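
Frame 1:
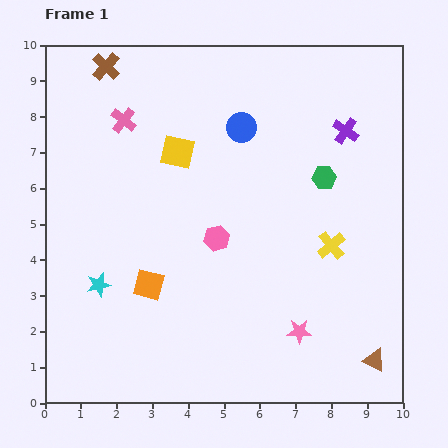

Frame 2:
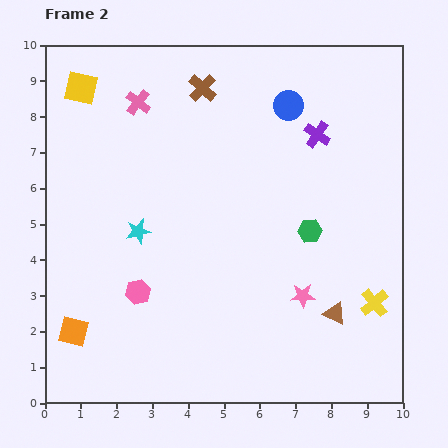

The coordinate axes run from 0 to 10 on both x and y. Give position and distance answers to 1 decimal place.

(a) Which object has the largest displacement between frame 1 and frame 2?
the yellow square

(moved 3.2; next 2.8)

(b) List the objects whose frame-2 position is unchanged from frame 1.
none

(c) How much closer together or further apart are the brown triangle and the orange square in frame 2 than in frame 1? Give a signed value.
+0.7

Distance in frame 1: 6.6. Distance in frame 2: 7.3.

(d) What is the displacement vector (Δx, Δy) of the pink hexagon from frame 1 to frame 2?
(-2.2, -1.5)

The pink hexagon was at (4.8, 4.6) in frame 1 and (2.6, 3.1) in frame 2.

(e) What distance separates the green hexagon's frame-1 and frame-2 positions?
1.6

The green hexagon moved from (7.8, 6.3) to (7.4, 4.8), a distance of √(0.4² + 1.5²) ≈ 1.6.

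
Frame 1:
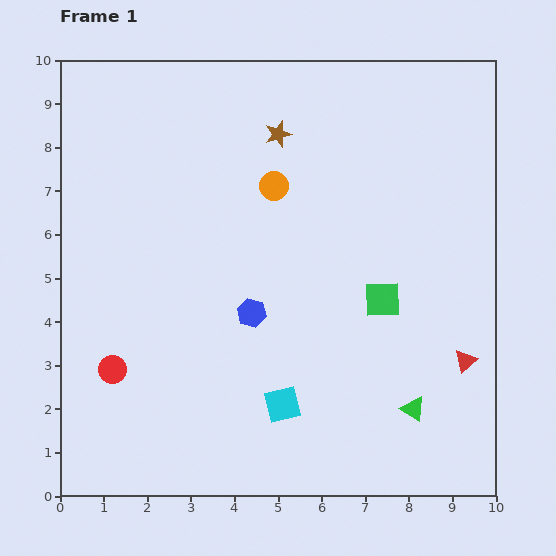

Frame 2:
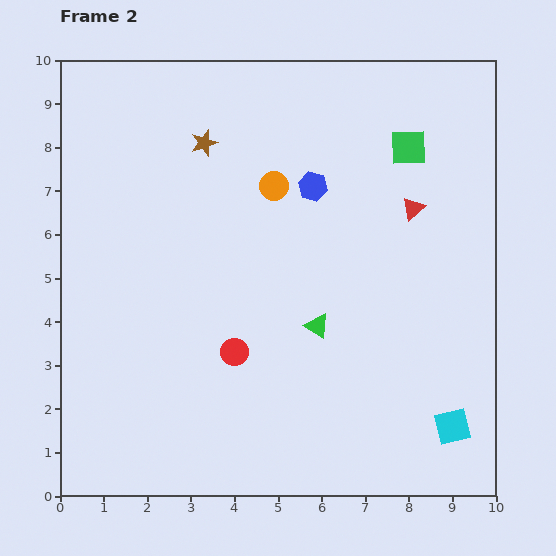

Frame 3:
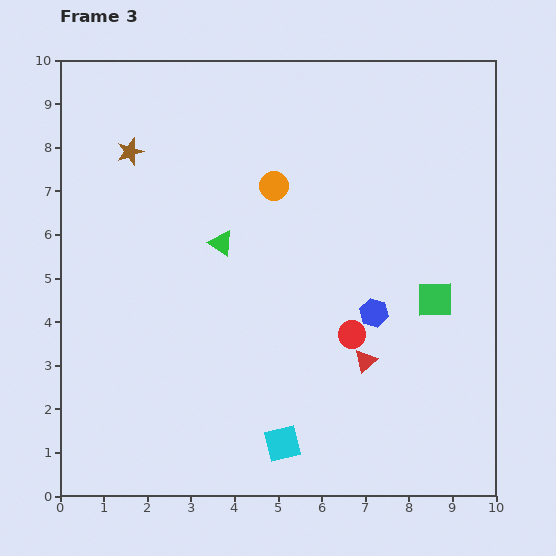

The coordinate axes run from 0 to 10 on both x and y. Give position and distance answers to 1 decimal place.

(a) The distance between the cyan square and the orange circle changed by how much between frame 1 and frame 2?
+1.9

Distance in frame 1: 5.0. Distance in frame 2: 6.9.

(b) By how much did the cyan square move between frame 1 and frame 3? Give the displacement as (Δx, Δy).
(0.0, -0.9)

The cyan square was at (5.1, 2.1) in frame 1 and (5.1, 1.2) in frame 3.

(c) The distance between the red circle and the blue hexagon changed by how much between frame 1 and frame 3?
-2.8

Distance in frame 1: 3.5. Distance in frame 3: 0.7.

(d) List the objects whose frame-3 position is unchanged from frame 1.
the orange circle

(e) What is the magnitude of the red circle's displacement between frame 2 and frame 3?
2.7

The red circle moved from (4.0, 3.3) to (6.7, 3.7), a distance of √(2.7² + 0.4²) ≈ 2.7.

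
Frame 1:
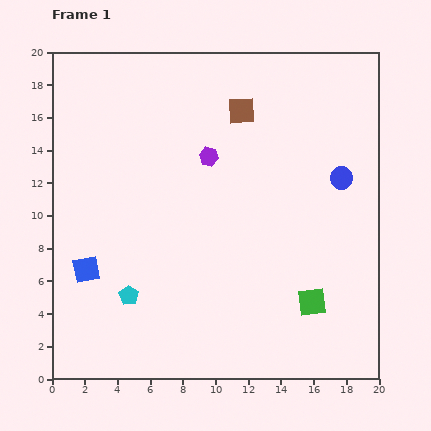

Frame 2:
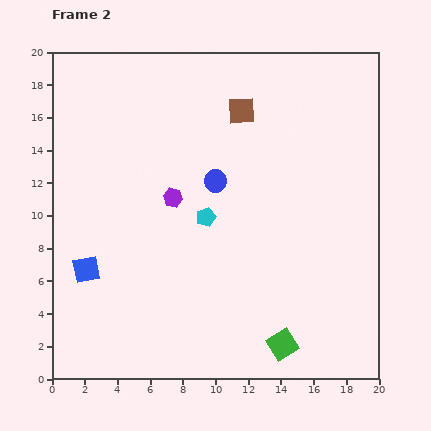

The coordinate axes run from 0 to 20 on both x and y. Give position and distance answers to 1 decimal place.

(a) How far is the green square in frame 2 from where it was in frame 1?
3.2

The green square moved from (15.9, 4.7) to (14.1, 2.1), a distance of √(1.8² + 2.6²) ≈ 3.2.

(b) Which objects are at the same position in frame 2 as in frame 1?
the blue square, the brown square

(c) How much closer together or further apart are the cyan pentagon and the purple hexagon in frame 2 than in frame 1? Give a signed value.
-7.5

Distance in frame 1: 9.8. Distance in frame 2: 2.3.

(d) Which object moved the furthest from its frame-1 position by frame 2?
the blue circle

(moved 7.7; next 6.7)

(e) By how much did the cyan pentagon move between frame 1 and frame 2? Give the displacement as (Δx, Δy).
(4.7, 4.8)

The cyan pentagon was at (4.7, 5.1) in frame 1 and (9.4, 9.9) in frame 2.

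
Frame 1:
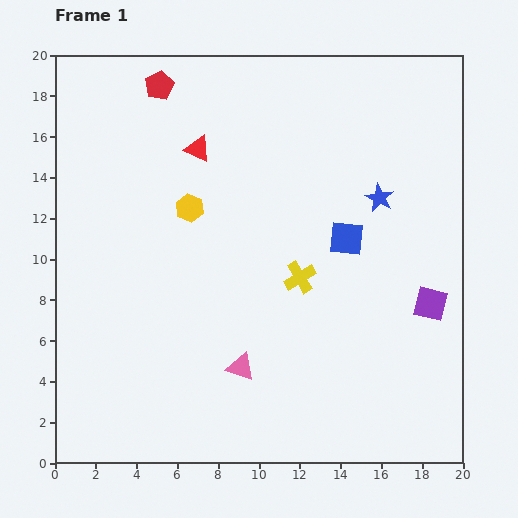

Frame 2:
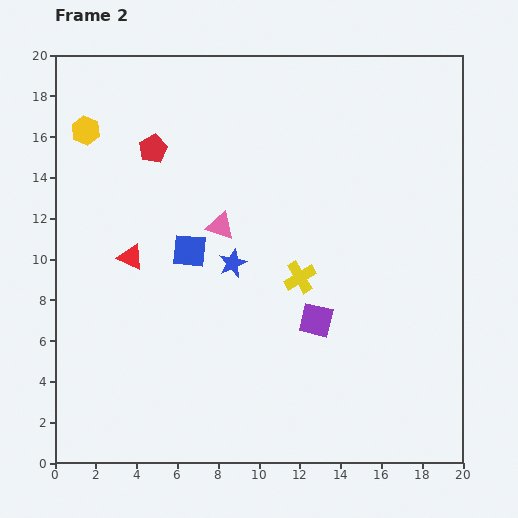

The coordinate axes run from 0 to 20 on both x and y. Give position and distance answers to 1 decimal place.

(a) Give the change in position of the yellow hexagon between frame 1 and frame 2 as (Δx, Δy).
(-5.1, 3.8)

The yellow hexagon was at (6.6, 12.5) in frame 1 and (1.5, 16.3) in frame 2.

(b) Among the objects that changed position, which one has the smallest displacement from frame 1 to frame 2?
the red pentagon

(moved 3.1)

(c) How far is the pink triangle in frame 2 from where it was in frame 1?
7.0

The pink triangle moved from (9.1, 4.7) to (8.1, 11.6), a distance of √(1.0² + 6.9²) ≈ 7.0.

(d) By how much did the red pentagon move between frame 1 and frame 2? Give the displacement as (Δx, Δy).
(-0.3, -3.1)

The red pentagon was at (5.1, 18.5) in frame 1 and (4.8, 15.4) in frame 2.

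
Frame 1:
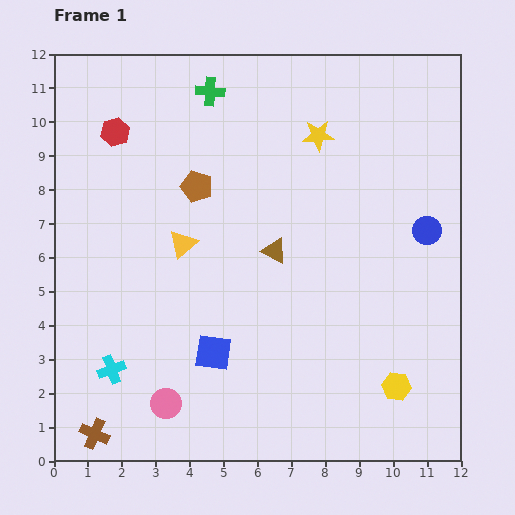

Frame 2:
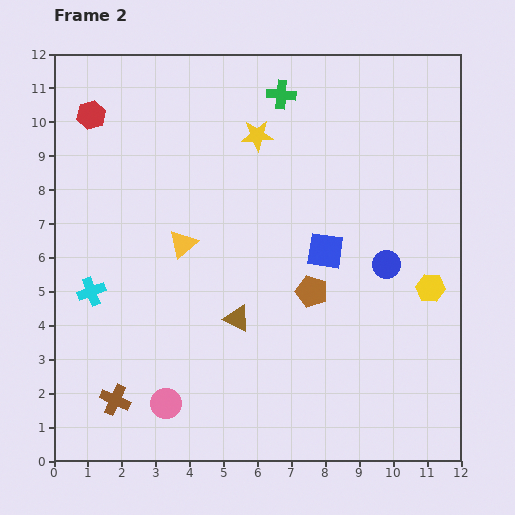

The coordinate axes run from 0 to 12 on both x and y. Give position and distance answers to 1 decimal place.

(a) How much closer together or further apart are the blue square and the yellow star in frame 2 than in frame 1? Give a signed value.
-3.2

Distance in frame 1: 7.1. Distance in frame 2: 3.9.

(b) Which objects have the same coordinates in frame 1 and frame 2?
the yellow triangle, the pink circle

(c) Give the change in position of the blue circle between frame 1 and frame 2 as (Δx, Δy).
(-1.2, -1.0)

The blue circle was at (11.0, 6.8) in frame 1 and (9.8, 5.8) in frame 2.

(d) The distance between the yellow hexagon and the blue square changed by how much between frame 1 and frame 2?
-2.2

Distance in frame 1: 5.5. Distance in frame 2: 3.3.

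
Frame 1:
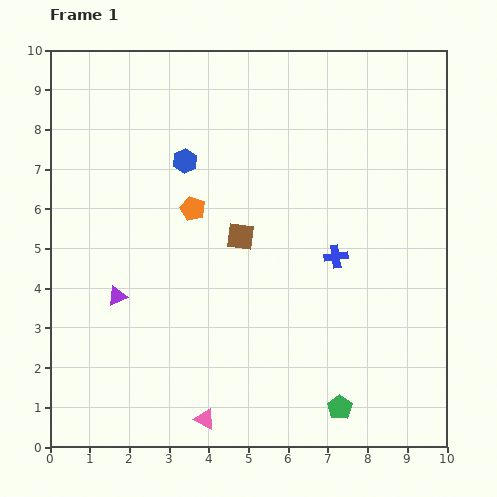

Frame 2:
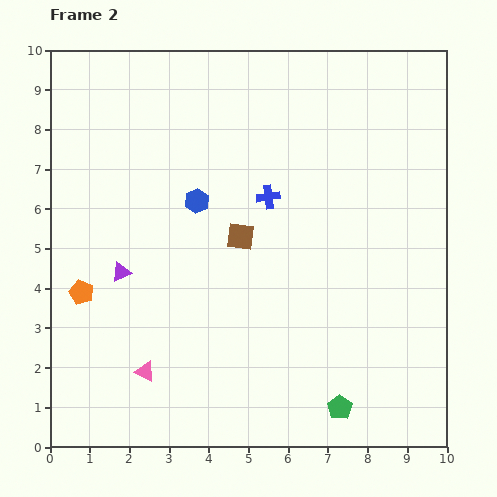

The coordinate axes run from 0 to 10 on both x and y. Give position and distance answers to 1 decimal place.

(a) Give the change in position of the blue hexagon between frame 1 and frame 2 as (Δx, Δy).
(0.3, -1.0)

The blue hexagon was at (3.4, 7.2) in frame 1 and (3.7, 6.2) in frame 2.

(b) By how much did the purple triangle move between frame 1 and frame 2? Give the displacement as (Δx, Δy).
(0.1, 0.6)

The purple triangle was at (1.7, 3.8) in frame 1 and (1.8, 4.4) in frame 2.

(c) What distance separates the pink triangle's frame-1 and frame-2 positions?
1.9

The pink triangle moved from (3.9, 0.7) to (2.4, 1.9), a distance of √(1.5² + 1.2²) ≈ 1.9.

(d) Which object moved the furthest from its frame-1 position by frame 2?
the orange pentagon

(moved 3.5; next 2.3)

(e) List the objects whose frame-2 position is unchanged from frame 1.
the green pentagon, the brown square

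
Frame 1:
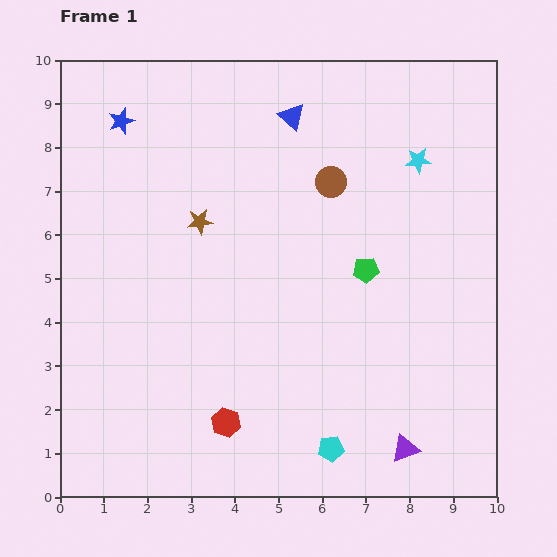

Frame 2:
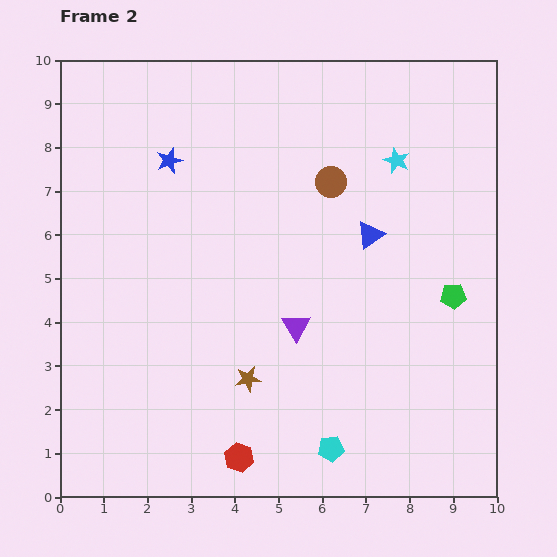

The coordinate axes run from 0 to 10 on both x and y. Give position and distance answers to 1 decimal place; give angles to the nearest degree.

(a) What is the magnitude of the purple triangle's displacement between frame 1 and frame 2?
3.8

The purple triangle moved from (7.9, 1.1) to (5.4, 3.9), a distance of √(2.5² + 2.8²) ≈ 3.8.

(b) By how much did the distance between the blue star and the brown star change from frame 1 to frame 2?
+2.4

Distance in frame 1: 2.9. Distance in frame 2: 5.3.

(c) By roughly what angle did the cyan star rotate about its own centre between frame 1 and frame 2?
27° clockwise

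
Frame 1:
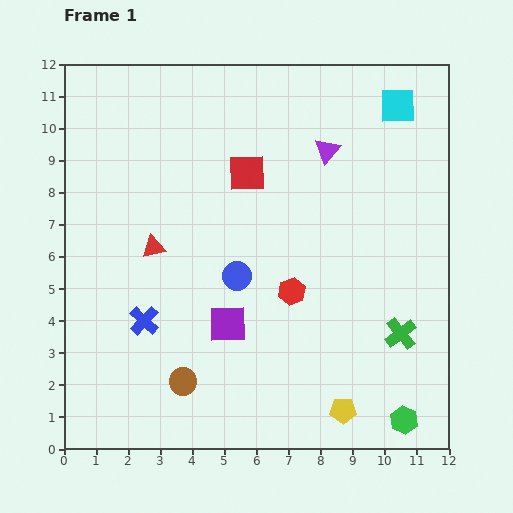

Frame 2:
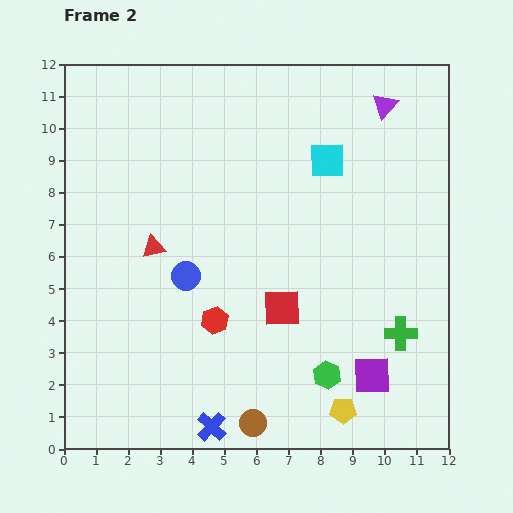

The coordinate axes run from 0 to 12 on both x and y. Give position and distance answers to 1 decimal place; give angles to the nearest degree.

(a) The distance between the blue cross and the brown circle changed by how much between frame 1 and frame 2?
-0.9

Distance in frame 1: 2.2. Distance in frame 2: 1.3.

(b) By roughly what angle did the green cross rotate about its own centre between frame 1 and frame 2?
38° clockwise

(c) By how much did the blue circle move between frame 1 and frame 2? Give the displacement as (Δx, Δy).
(-1.6, 0.0)

The blue circle was at (5.4, 5.4) in frame 1 and (3.8, 5.4) in frame 2.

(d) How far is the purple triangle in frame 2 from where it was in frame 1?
2.3

The purple triangle moved from (8.2, 9.3) to (10.0, 10.7), a distance of √(1.8² + 1.4²) ≈ 2.3.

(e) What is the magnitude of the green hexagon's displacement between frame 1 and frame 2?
2.8

The green hexagon moved from (10.6, 0.9) to (8.2, 2.3), a distance of √(2.4² + 1.4²) ≈ 2.8.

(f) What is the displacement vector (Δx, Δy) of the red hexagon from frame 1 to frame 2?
(-2.4, -0.9)

The red hexagon was at (7.1, 4.9) in frame 1 and (4.7, 4.0) in frame 2.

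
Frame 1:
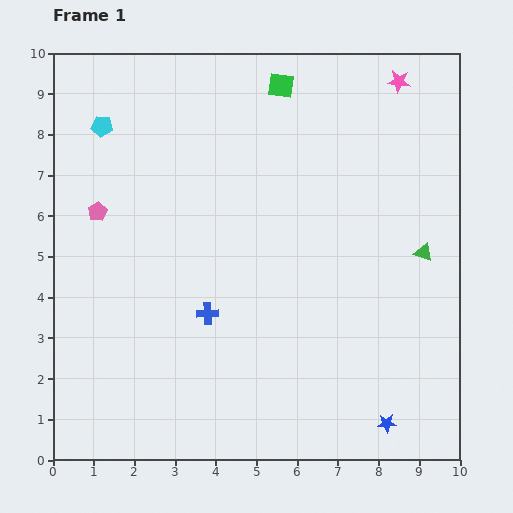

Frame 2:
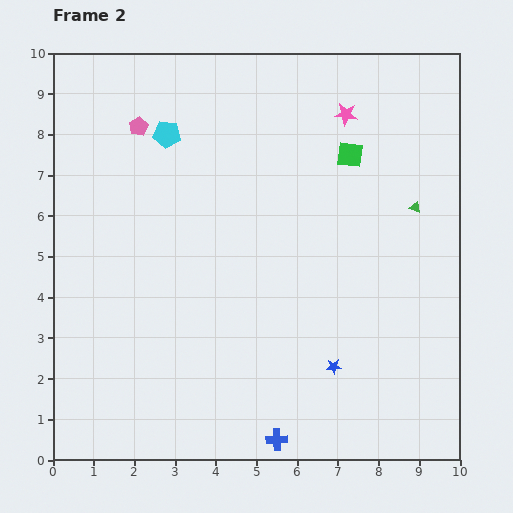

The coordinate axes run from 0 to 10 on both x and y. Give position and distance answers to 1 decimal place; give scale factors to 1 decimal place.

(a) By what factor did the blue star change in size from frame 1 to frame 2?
0.8×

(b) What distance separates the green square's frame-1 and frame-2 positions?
2.4

The green square moved from (5.6, 9.2) to (7.3, 7.5), a distance of √(1.7² + 1.7²) ≈ 2.4.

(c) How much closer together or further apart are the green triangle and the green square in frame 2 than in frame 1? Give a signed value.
-3.3

Distance in frame 1: 5.4. Distance in frame 2: 2.1.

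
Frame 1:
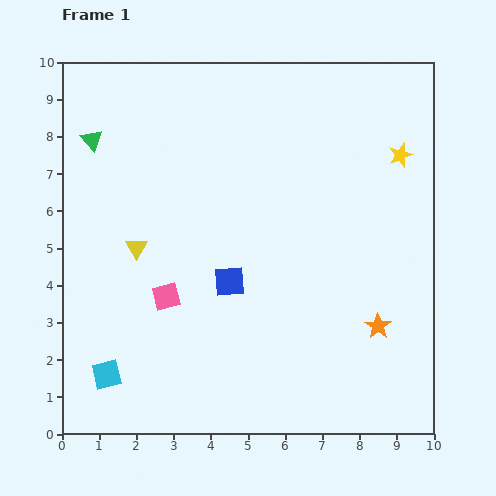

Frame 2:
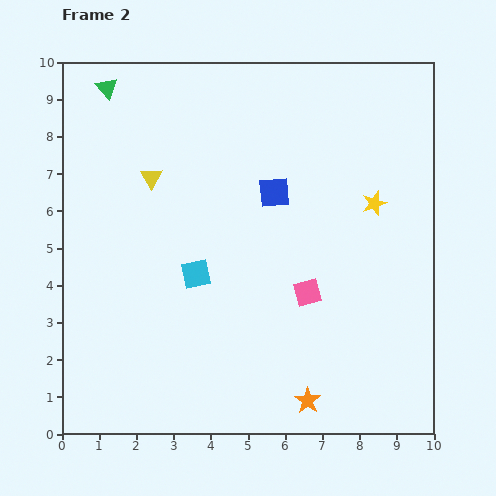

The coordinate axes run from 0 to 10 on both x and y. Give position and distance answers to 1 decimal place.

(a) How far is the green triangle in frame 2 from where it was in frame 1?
1.5

The green triangle moved from (0.8, 7.9) to (1.2, 9.3), a distance of √(0.4² + 1.4²) ≈ 1.5.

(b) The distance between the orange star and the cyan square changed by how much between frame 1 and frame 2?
-2.9

Distance in frame 1: 7.4. Distance in frame 2: 4.5.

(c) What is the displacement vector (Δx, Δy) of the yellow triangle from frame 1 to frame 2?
(0.4, 1.9)

The yellow triangle was at (2.0, 5.0) in frame 1 and (2.4, 6.9) in frame 2.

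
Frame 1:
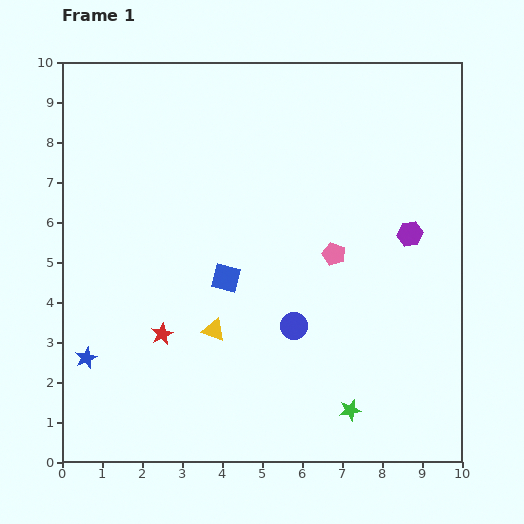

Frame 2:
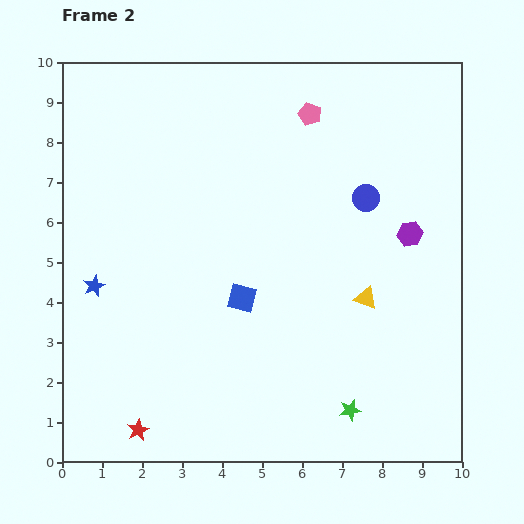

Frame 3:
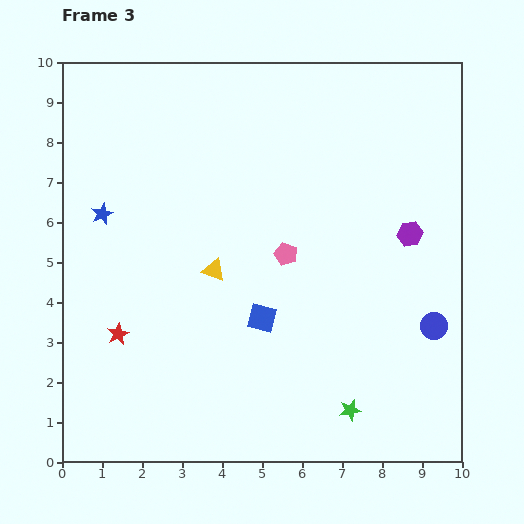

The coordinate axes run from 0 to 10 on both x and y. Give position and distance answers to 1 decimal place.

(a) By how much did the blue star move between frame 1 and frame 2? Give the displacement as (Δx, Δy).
(0.2, 1.8)

The blue star was at (0.6, 2.6) in frame 1 and (0.8, 4.4) in frame 2.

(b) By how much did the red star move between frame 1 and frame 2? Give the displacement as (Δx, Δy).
(-0.6, -2.4)

The red star was at (2.5, 3.2) in frame 1 and (1.9, 0.8) in frame 2.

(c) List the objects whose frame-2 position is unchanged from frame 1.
the purple hexagon, the green star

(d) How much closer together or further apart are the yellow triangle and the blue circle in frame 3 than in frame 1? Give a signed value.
+3.7

Distance in frame 1: 2.0. Distance in frame 3: 5.7.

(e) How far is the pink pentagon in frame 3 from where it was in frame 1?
1.2

The pink pentagon moved from (6.8, 5.2) to (5.6, 5.2), a distance of √(1.2² + 0.0²) ≈ 1.2.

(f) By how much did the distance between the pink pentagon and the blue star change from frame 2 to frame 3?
-2.2

Distance in frame 2: 6.9. Distance in frame 3: 4.7.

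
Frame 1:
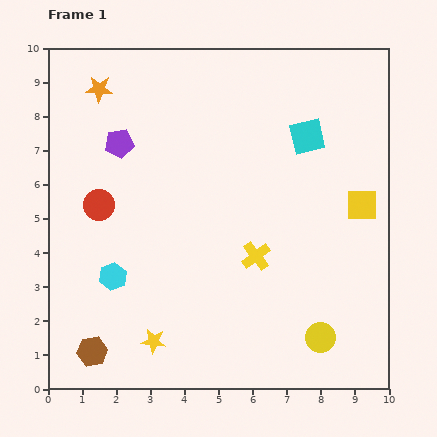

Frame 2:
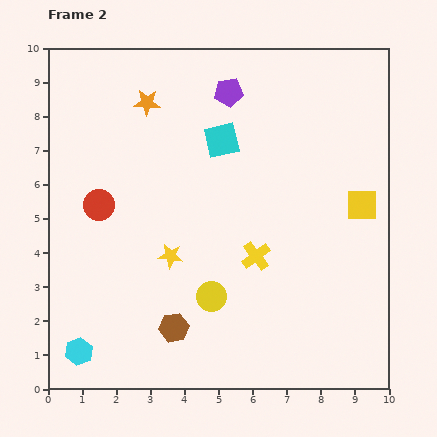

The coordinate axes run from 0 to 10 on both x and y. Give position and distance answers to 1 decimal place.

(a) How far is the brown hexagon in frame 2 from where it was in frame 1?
2.5

The brown hexagon moved from (1.3, 1.1) to (3.7, 1.8), a distance of √(2.4² + 0.7²) ≈ 2.5.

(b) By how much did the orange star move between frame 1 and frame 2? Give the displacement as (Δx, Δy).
(1.4, -0.4)

The orange star was at (1.5, 8.8) in frame 1 and (2.9, 8.4) in frame 2.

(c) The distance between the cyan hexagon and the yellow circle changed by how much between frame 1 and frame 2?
-2.2

Distance in frame 1: 6.4. Distance in frame 2: 4.2.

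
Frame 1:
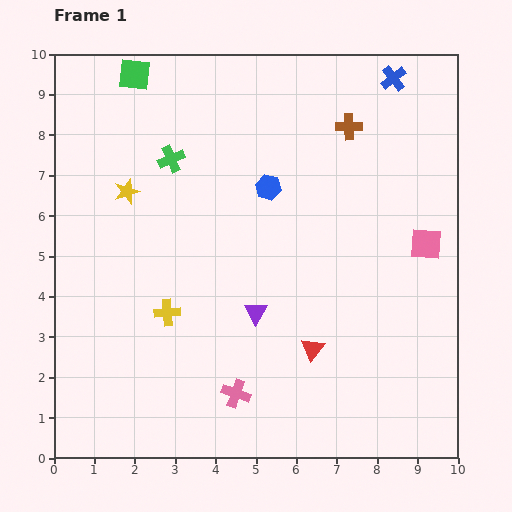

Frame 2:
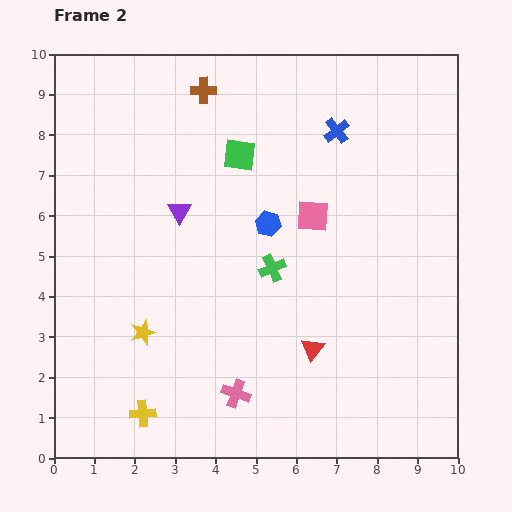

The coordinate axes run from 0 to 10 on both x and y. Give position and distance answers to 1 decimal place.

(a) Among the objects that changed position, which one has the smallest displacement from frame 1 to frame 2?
the blue hexagon

(moved 0.9)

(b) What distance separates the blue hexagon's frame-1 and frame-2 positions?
0.9

The blue hexagon moved from (5.3, 6.7) to (5.3, 5.8), a distance of √(0.0² + 0.9²) ≈ 0.9.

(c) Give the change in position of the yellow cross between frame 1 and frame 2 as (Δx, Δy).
(-0.6, -2.5)

The yellow cross was at (2.8, 3.6) in frame 1 and (2.2, 1.1) in frame 2.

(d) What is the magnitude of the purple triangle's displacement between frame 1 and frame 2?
3.1

The purple triangle moved from (5.0, 3.6) to (3.1, 6.1), a distance of √(1.9² + 2.5²) ≈ 3.1.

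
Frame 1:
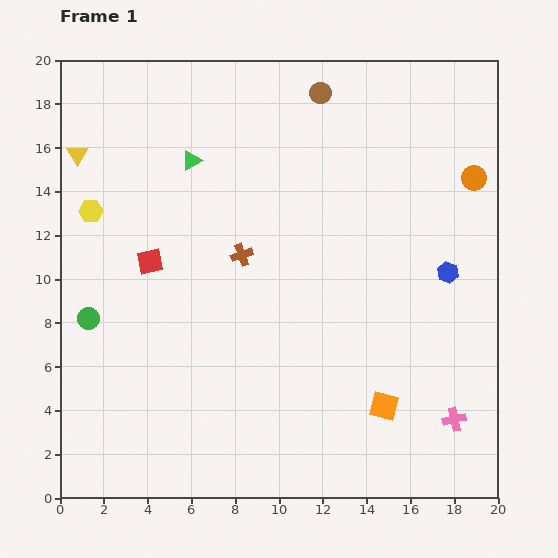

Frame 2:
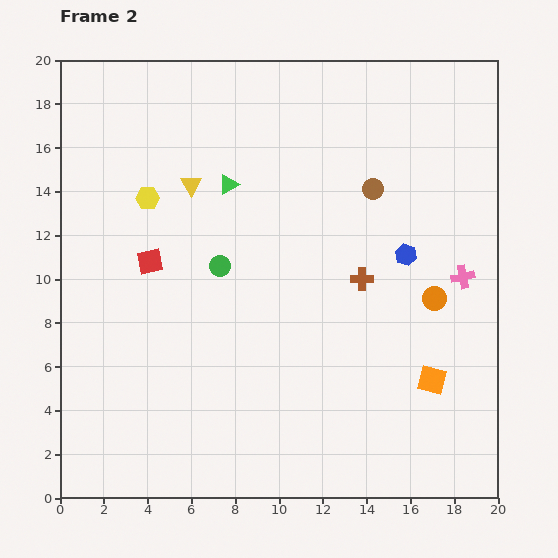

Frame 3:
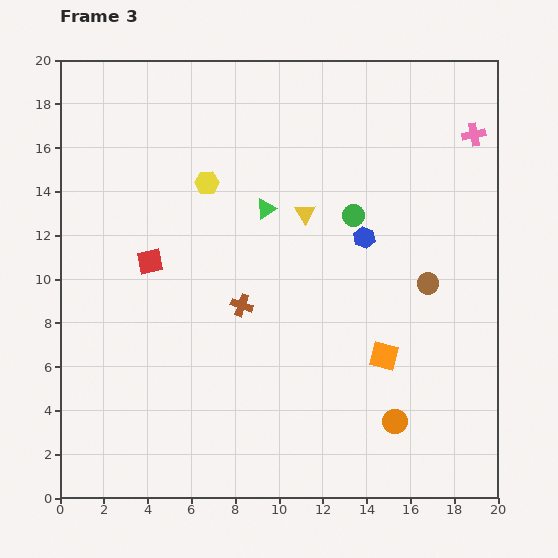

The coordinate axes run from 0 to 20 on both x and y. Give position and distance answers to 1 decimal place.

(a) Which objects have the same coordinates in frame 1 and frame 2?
the red square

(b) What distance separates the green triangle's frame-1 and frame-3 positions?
4.0

The green triangle moved from (6.0, 15.4) to (9.4, 13.2), a distance of √(3.4² + 2.2²) ≈ 4.0.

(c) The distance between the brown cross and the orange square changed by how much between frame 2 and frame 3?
+1.3

Distance in frame 2: 5.6. Distance in frame 3: 6.9.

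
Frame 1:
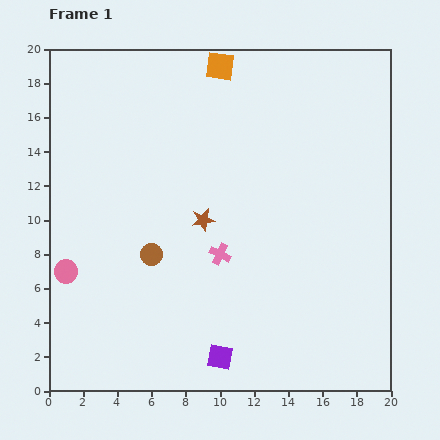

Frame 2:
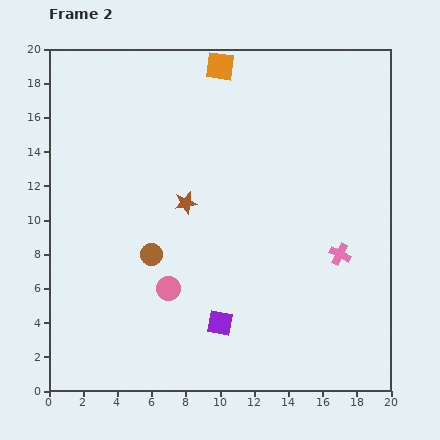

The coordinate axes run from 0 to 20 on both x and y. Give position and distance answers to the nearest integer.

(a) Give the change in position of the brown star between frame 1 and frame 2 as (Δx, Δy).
(-1, 1)

The brown star was at (9, 10) in frame 1 and (8, 11) in frame 2.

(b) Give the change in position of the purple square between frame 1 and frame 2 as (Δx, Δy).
(0, 2)

The purple square was at (10, 2) in frame 1 and (10, 4) in frame 2.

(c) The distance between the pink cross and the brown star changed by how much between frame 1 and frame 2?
+7

Distance in frame 1: 2. Distance in frame 2: 9.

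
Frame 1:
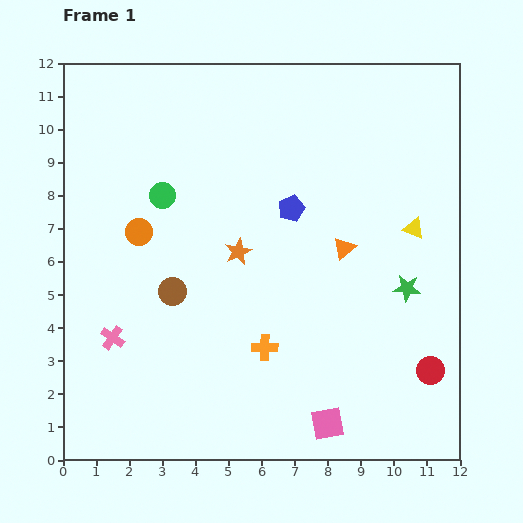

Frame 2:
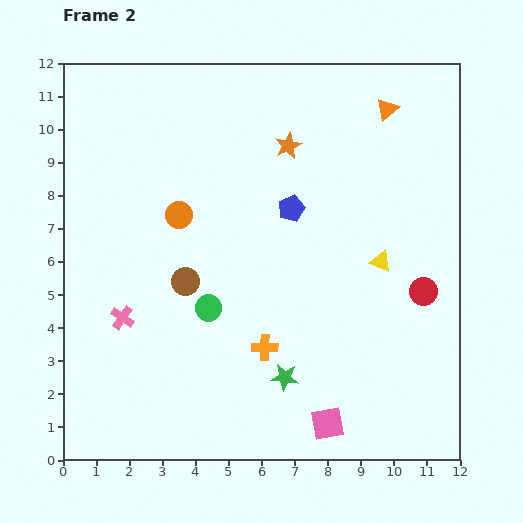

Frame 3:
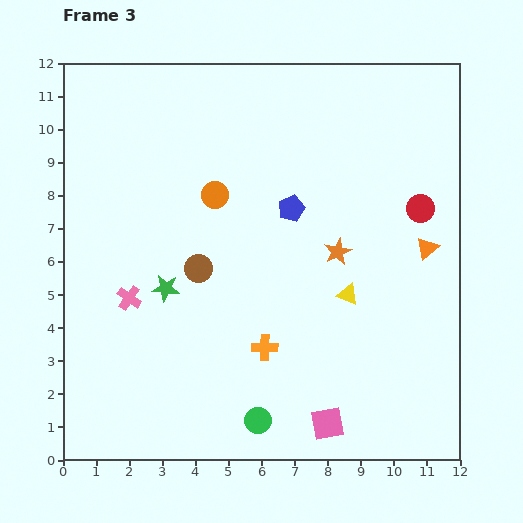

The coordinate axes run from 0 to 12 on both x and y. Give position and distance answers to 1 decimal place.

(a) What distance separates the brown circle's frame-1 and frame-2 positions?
0.5

The brown circle moved from (3.3, 5.1) to (3.7, 5.4), a distance of √(0.4² + 0.3²) ≈ 0.5.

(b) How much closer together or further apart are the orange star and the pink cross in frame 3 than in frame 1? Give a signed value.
+1.9

Distance in frame 1: 4.6. Distance in frame 3: 6.5.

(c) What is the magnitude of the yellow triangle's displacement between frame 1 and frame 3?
2.8

The yellow triangle moved from (10.6, 7.0) to (8.6, 5.0), a distance of √(2.0² + 2.0²) ≈ 2.8.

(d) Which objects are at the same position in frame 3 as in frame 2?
the orange cross, the pink square, the blue pentagon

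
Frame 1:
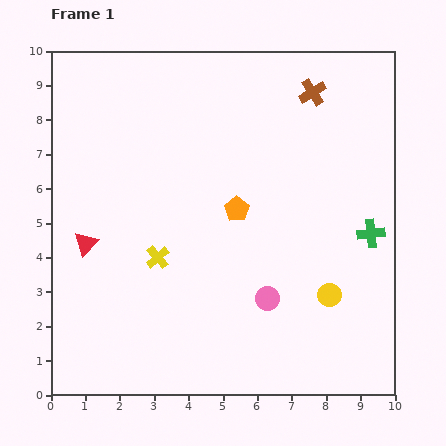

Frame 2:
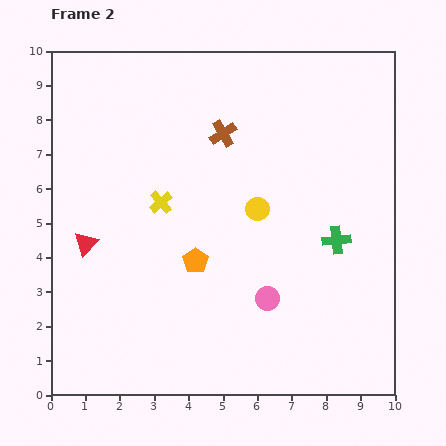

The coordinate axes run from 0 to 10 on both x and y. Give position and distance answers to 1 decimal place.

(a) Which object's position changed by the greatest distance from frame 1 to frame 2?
the yellow circle

(moved 3.3; next 2.9)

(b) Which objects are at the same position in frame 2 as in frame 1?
the red triangle, the pink circle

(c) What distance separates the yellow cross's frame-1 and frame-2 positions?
1.6

The yellow cross moved from (3.1, 4.0) to (3.2, 5.6), a distance of √(0.1² + 1.6²) ≈ 1.6.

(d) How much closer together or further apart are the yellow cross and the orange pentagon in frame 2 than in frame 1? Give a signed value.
-0.7

Distance in frame 1: 2.7. Distance in frame 2: 2.0.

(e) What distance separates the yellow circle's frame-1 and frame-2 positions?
3.3

The yellow circle moved from (8.1, 2.9) to (6.0, 5.4), a distance of √(2.1² + 2.5²) ≈ 3.3.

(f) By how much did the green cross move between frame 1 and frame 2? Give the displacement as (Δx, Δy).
(-1.0, -0.2)

The green cross was at (9.3, 4.7) in frame 1 and (8.3, 4.5) in frame 2.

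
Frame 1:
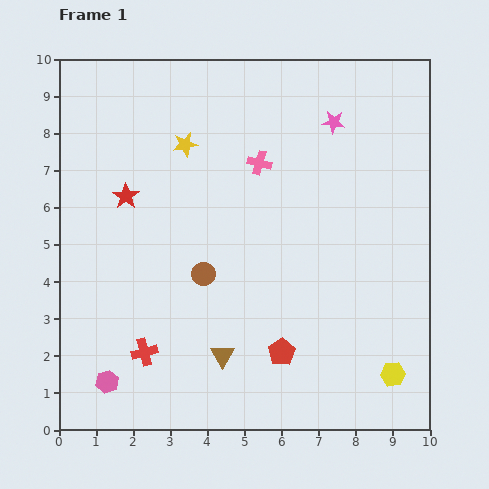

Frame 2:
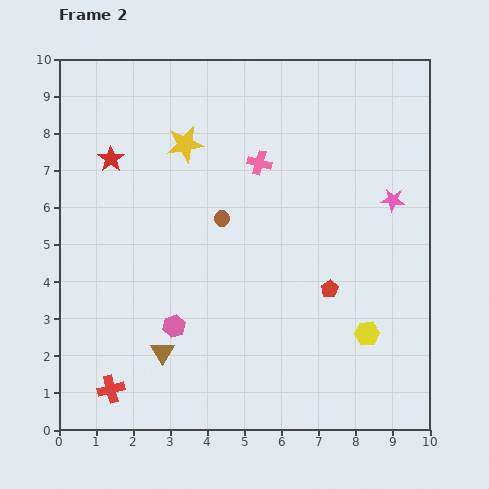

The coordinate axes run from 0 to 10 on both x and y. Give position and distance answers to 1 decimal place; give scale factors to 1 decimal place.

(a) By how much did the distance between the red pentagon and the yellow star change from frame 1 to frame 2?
-0.7

Distance in frame 1: 6.2. Distance in frame 2: 5.5.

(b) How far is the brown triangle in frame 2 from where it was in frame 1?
1.6

The brown triangle moved from (4.4, 2.0) to (2.8, 2.1), a distance of √(1.6² + 0.1²) ≈ 1.6.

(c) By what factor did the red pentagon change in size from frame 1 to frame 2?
0.6×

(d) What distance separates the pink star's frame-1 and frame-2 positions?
2.6

The pink star moved from (7.4, 8.3) to (9.0, 6.2), a distance of √(1.6² + 2.1²) ≈ 2.6.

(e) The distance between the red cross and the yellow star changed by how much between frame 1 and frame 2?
+1.2

Distance in frame 1: 5.7. Distance in frame 2: 6.9.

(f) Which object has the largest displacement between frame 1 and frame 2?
the pink star

(moved 2.6; next 2.3)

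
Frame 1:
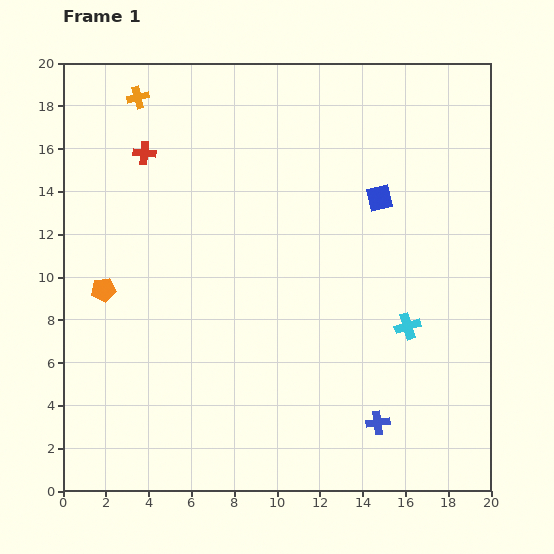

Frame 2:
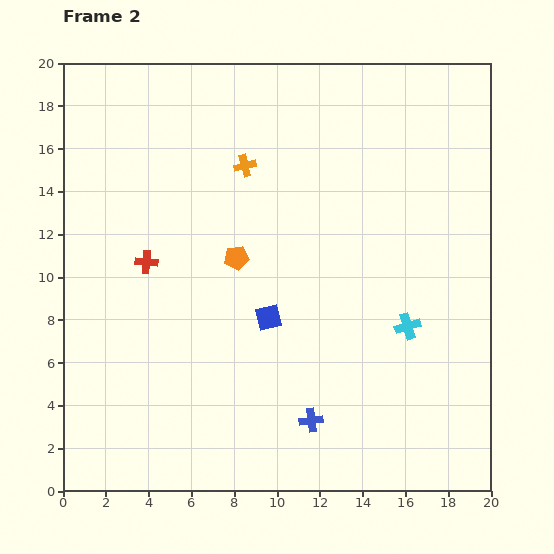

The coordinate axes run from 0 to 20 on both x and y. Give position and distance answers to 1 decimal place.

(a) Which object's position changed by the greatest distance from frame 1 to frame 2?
the blue square

(moved 7.6; next 6.4)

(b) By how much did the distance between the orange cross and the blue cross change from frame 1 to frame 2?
-6.6

Distance in frame 1: 18.9. Distance in frame 2: 12.3.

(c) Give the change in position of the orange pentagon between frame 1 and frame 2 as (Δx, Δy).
(6.2, 1.5)

The orange pentagon was at (1.9, 9.4) in frame 1 and (8.1, 10.9) in frame 2.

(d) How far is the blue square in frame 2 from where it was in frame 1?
7.6

The blue square moved from (14.8, 13.7) to (9.6, 8.1), a distance of √(5.2² + 5.6²) ≈ 7.6.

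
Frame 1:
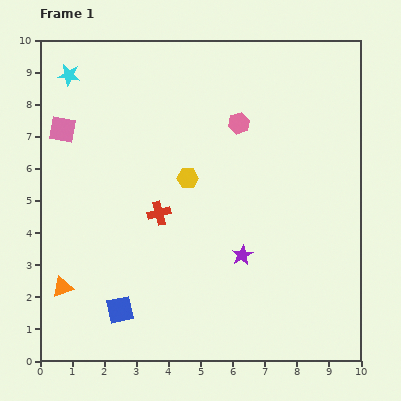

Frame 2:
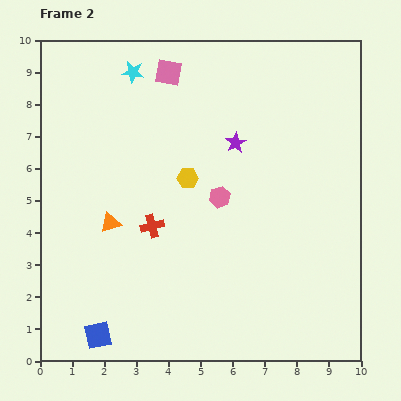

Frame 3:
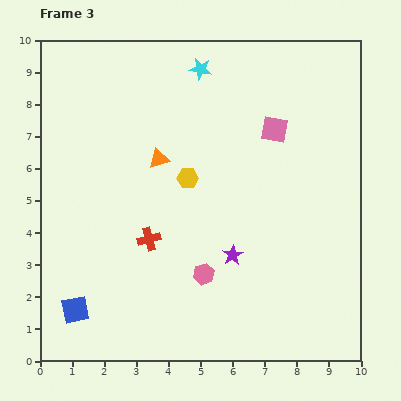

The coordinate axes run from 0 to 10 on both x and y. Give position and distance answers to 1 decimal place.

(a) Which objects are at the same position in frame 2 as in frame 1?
the yellow hexagon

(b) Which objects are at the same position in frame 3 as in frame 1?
the yellow hexagon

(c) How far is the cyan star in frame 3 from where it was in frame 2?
2.1

The cyan star moved from (2.9, 9.0) to (5.0, 9.1), a distance of √(2.1² + 0.1²) ≈ 2.1.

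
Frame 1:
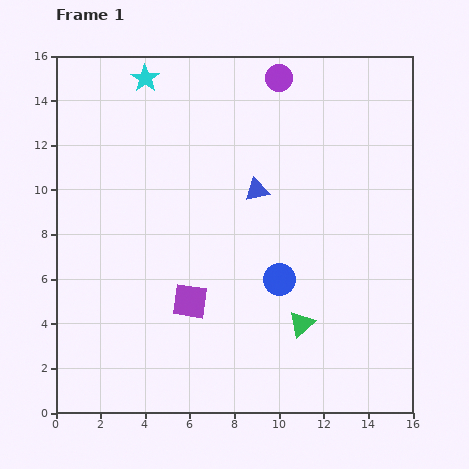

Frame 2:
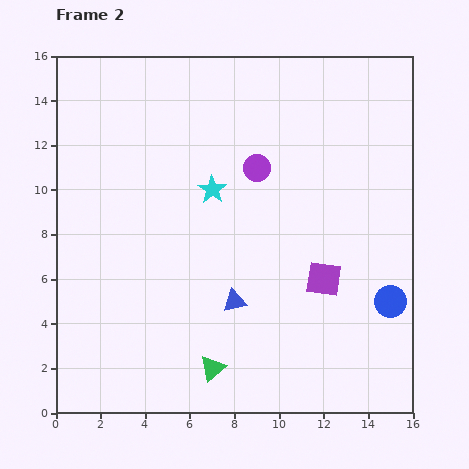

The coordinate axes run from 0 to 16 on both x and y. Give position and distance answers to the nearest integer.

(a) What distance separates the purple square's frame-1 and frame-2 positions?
6

The purple square moved from (6, 5) to (12, 6), a distance of √(6² + 1²) ≈ 6.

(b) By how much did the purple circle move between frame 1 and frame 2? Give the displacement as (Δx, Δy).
(-1, -4)

The purple circle was at (10, 15) in frame 1 and (9, 11) in frame 2.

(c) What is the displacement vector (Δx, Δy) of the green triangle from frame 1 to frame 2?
(-4, -2)

The green triangle was at (11, 4) in frame 1 and (7, 2) in frame 2.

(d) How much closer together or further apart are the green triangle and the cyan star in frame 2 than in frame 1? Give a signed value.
-5

Distance in frame 1: 13. Distance in frame 2: 8.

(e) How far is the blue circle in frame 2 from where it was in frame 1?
5

The blue circle moved from (10, 6) to (15, 5), a distance of √(5² + 1²) ≈ 5.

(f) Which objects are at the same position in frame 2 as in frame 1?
none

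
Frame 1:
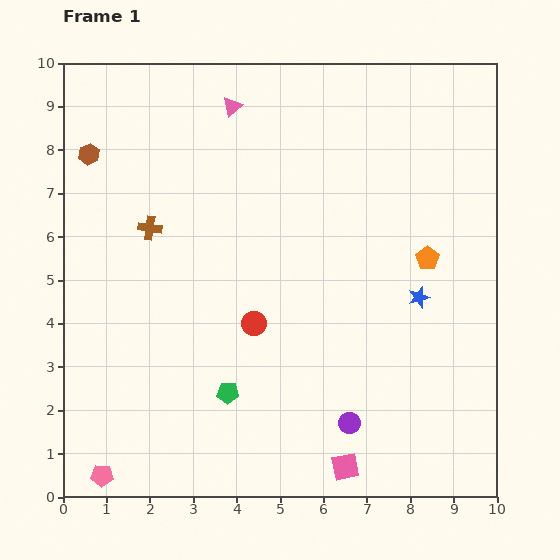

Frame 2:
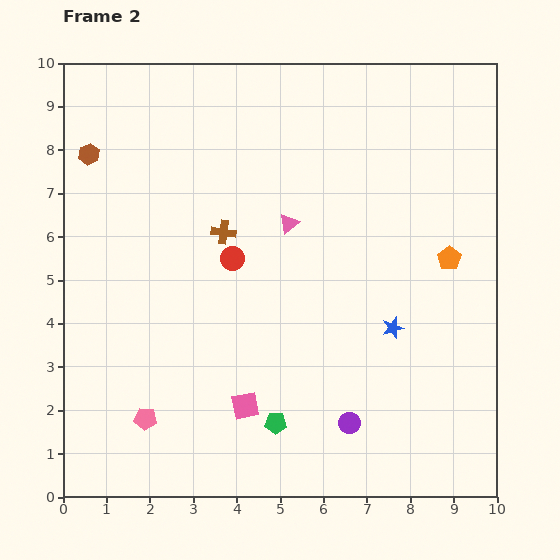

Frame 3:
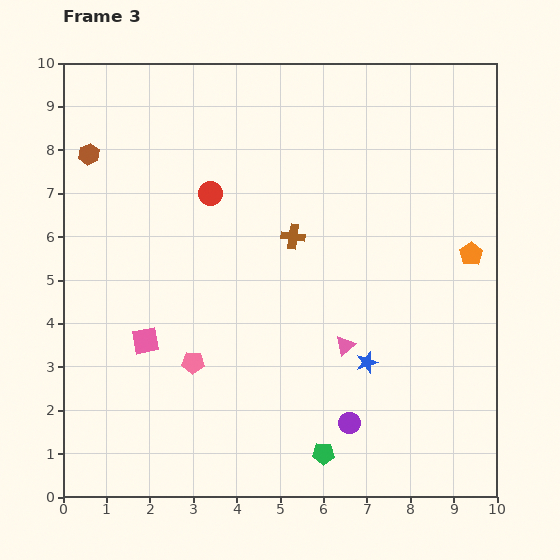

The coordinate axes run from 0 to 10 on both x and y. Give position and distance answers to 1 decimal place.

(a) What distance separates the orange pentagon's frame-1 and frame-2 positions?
0.5

The orange pentagon moved from (8.4, 5.5) to (8.9, 5.5), a distance of √(0.5² + 0.0²) ≈ 0.5.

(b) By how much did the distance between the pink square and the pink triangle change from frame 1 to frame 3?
-4.1

Distance in frame 1: 8.7. Distance in frame 3: 4.6.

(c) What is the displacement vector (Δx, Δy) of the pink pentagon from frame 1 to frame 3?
(2.1, 2.6)

The pink pentagon was at (0.9, 0.5) in frame 1 and (3.0, 3.1) in frame 3.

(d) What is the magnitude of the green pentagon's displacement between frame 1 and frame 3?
2.6

The green pentagon moved from (3.8, 2.4) to (6.0, 1.0), a distance of √(2.2² + 1.4²) ≈ 2.6.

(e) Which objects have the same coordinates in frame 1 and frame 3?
the purple circle, the brown hexagon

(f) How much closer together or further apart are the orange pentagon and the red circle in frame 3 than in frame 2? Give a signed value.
+1.2

Distance in frame 2: 5.0. Distance in frame 3: 6.2.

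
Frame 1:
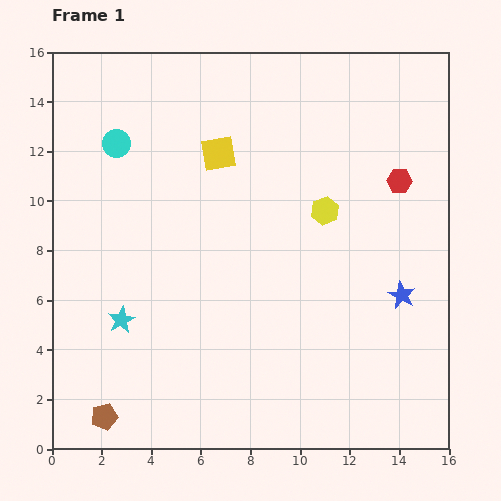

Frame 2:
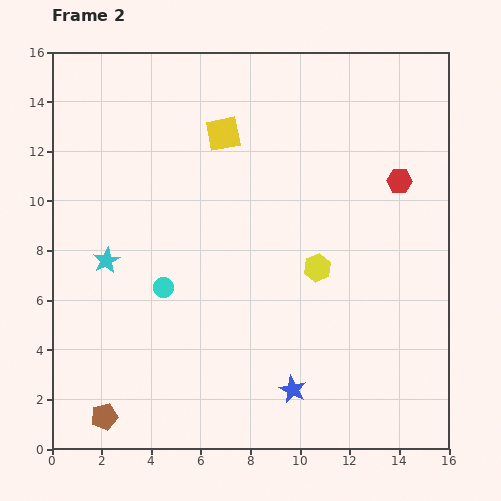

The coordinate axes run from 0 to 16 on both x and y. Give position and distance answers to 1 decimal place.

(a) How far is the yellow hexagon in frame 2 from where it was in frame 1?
2.3

The yellow hexagon moved from (11.0, 9.6) to (10.7, 7.3), a distance of √(0.3² + 2.3²) ≈ 2.3.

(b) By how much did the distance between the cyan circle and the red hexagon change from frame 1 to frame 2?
-1.1

Distance in frame 1: 11.5. Distance in frame 2: 10.4.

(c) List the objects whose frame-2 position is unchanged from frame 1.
the brown pentagon, the red hexagon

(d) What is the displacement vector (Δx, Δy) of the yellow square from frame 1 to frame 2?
(0.2, 0.8)

The yellow square was at (6.7, 11.9) in frame 1 and (6.9, 12.7) in frame 2.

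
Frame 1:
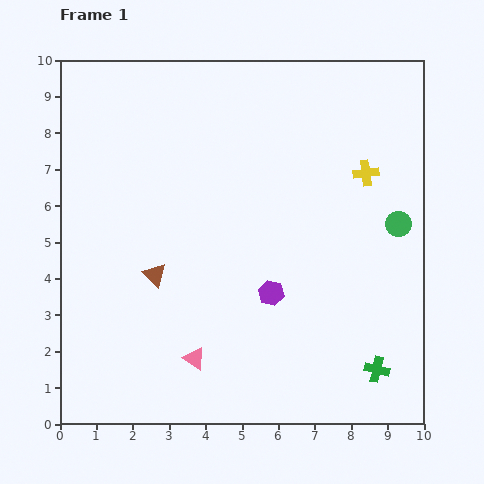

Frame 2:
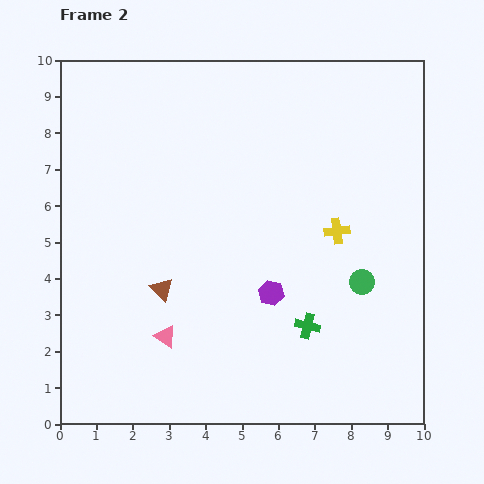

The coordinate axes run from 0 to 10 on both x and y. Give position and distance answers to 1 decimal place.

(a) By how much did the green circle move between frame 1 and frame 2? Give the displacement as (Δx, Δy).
(-1.0, -1.6)

The green circle was at (9.3, 5.5) in frame 1 and (8.3, 3.9) in frame 2.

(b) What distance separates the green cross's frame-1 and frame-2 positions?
2.2

The green cross moved from (8.7, 1.5) to (6.8, 2.7), a distance of √(1.9² + 1.2²) ≈ 2.2.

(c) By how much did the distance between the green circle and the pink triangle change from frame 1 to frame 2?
-1.1

Distance in frame 1: 6.7. Distance in frame 2: 5.6.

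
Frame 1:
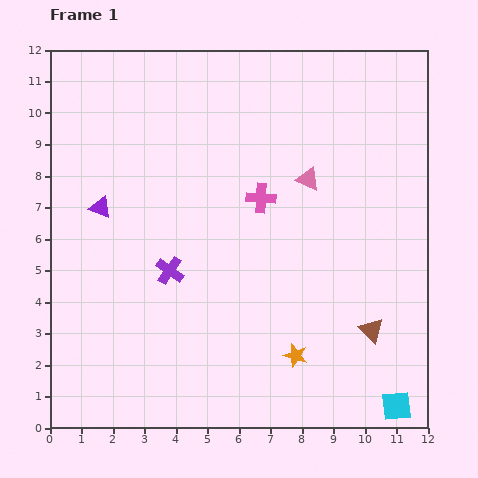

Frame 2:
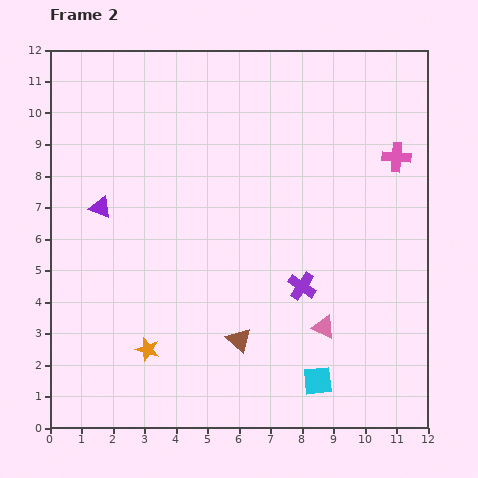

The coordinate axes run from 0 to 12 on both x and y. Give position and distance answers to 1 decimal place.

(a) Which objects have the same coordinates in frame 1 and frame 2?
the purple triangle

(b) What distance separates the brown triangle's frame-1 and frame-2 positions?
4.2

The brown triangle moved from (10.2, 3.1) to (6.0, 2.8), a distance of √(4.2² + 0.3²) ≈ 4.2.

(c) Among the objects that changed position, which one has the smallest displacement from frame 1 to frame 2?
the cyan square

(moved 2.6)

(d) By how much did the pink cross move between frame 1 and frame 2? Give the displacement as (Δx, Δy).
(4.3, 1.3)

The pink cross was at (6.7, 7.3) in frame 1 and (11.0, 8.6) in frame 2.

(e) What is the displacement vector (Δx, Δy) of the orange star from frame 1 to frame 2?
(-4.7, 0.2)

The orange star was at (7.8, 2.3) in frame 1 and (3.1, 2.5) in frame 2.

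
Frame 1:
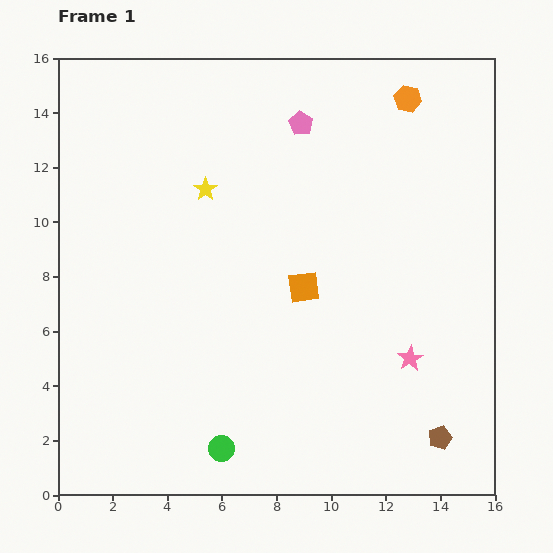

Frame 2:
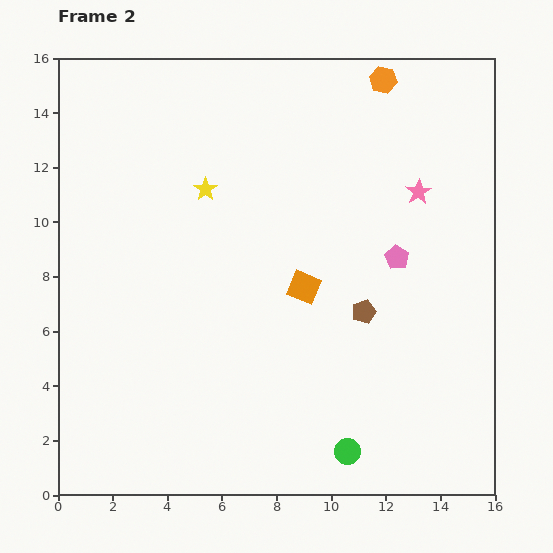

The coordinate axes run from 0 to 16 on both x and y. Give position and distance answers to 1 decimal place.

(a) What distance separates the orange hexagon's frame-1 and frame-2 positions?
1.1

The orange hexagon moved from (12.8, 14.5) to (11.9, 15.2), a distance of √(0.9² + 0.7²) ≈ 1.1.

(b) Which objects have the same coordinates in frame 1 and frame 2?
the orange square, the yellow star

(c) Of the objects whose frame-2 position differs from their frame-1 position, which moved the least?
the orange hexagon

(moved 1.1)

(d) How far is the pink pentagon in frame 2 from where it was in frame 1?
6.0

The pink pentagon moved from (8.9, 13.6) to (12.4, 8.7), a distance of √(3.5² + 4.9²) ≈ 6.0.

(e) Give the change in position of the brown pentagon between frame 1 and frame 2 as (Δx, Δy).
(-2.8, 4.6)

The brown pentagon was at (14.0, 2.1) in frame 1 and (11.2, 6.7) in frame 2.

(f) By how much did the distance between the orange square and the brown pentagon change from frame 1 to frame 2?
-5.0

Distance in frame 1: 7.4. Distance in frame 2: 2.4.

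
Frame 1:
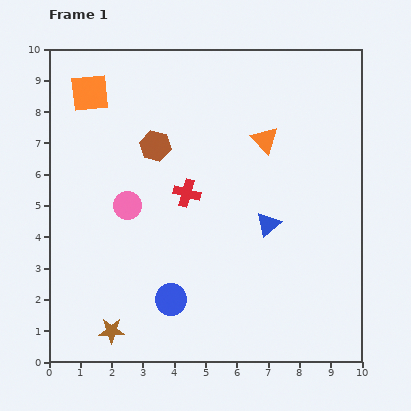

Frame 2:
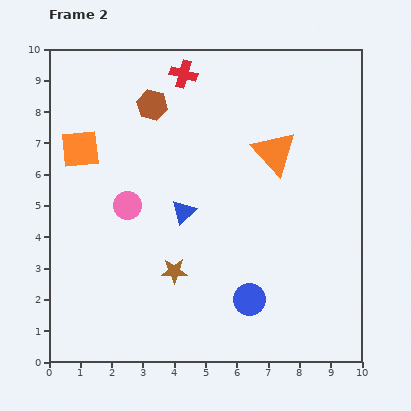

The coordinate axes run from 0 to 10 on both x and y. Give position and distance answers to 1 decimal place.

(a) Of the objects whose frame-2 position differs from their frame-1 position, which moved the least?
the orange triangle

(moved 0.5)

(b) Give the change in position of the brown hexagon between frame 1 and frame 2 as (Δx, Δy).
(-0.1, 1.3)

The brown hexagon was at (3.4, 6.9) in frame 1 and (3.3, 8.2) in frame 2.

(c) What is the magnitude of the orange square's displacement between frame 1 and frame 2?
1.8

The orange square moved from (1.3, 8.6) to (1.0, 6.8), a distance of √(0.3² + 1.8²) ≈ 1.8.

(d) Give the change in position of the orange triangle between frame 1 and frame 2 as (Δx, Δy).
(0.3, -0.4)

The orange triangle was at (6.9, 7.1) in frame 1 and (7.2, 6.7) in frame 2.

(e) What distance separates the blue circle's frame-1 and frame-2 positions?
2.5

The blue circle moved from (3.9, 2.0) to (6.4, 2.0), a distance of √(2.5² + 0.0²) ≈ 2.5.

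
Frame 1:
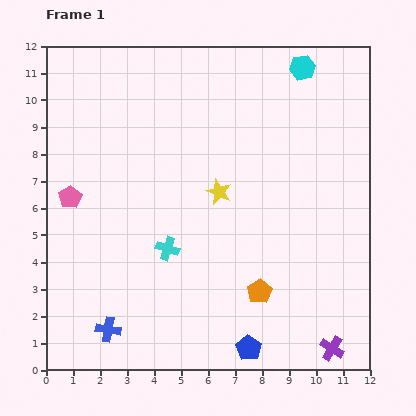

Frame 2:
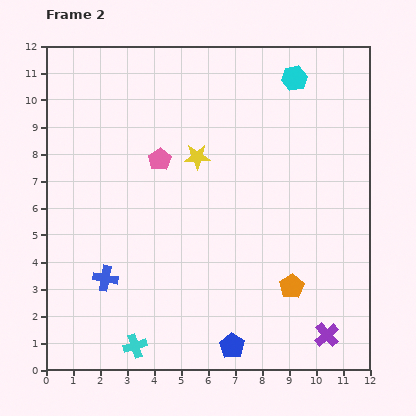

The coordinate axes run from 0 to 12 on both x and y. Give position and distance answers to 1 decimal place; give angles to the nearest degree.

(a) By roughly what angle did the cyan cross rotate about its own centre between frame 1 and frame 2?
36° counter-clockwise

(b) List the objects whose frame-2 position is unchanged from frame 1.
none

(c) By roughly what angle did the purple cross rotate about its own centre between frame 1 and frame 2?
16° clockwise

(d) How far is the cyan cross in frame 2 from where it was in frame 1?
3.8

The cyan cross moved from (4.5, 4.5) to (3.3, 0.9), a distance of √(1.2² + 3.6²) ≈ 3.8.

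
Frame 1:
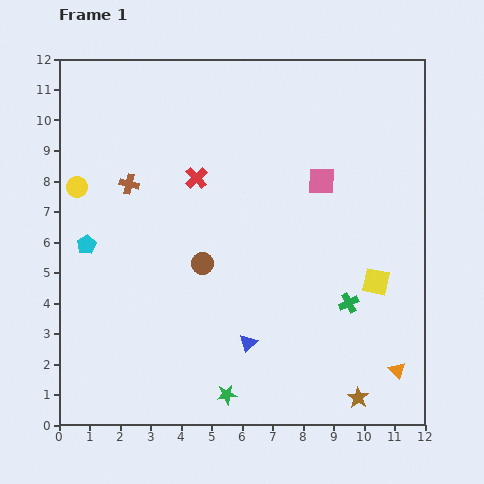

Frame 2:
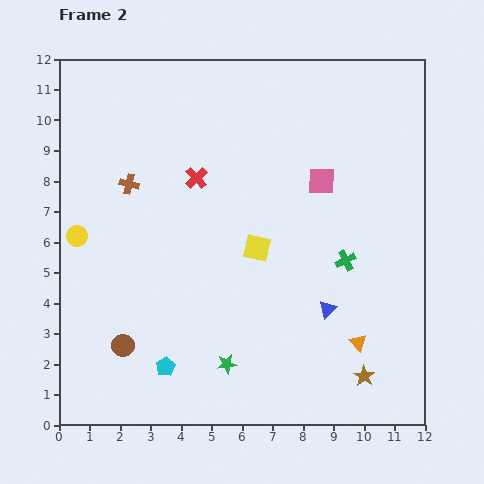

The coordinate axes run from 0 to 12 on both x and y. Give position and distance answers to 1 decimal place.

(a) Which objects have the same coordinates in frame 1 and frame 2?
the brown cross, the pink square, the red cross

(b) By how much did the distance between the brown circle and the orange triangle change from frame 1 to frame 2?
+0.4

Distance in frame 1: 7.3. Distance in frame 2: 7.7.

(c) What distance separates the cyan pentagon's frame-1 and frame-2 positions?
4.8

The cyan pentagon moved from (0.9, 5.9) to (3.5, 1.9), a distance of √(2.6² + 4.0²) ≈ 4.8.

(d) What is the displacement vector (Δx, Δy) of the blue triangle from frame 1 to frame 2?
(2.6, 1.1)

The blue triangle was at (6.2, 2.7) in frame 1 and (8.8, 3.8) in frame 2.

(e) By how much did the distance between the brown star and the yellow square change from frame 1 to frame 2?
+1.7

Distance in frame 1: 3.8. Distance in frame 2: 5.5.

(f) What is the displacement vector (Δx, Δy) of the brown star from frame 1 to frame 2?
(0.2, 0.7)

The brown star was at (9.8, 0.9) in frame 1 and (10.0, 1.6) in frame 2.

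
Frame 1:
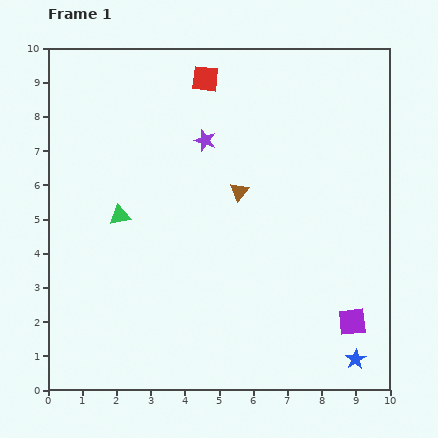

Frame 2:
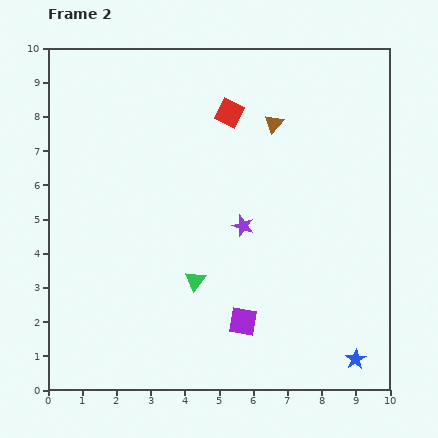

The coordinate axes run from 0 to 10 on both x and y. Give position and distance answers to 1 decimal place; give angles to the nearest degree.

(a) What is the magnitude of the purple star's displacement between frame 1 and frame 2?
2.7

The purple star moved from (4.6, 7.3) to (5.7, 4.8), a distance of √(1.1² + 2.5²) ≈ 2.7.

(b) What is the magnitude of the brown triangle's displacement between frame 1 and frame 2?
2.2

The brown triangle moved from (5.6, 5.8) to (6.6, 7.8), a distance of √(1.0² + 2.0²) ≈ 2.2.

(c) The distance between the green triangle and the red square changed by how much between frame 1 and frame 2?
+0.3

Distance in frame 1: 4.7. Distance in frame 2: 5.0.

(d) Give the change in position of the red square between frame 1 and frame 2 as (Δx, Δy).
(0.7, -1.0)

The red square was at (4.6, 9.1) in frame 1 and (5.3, 8.1) in frame 2.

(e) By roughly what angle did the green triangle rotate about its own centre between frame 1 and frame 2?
41° counter-clockwise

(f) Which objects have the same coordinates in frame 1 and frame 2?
the blue star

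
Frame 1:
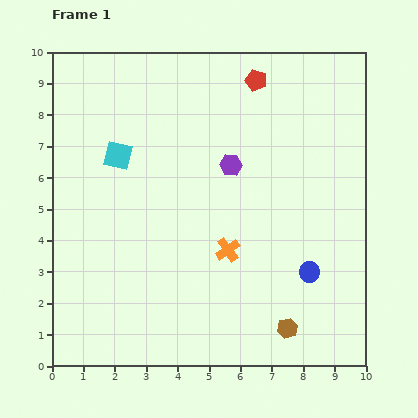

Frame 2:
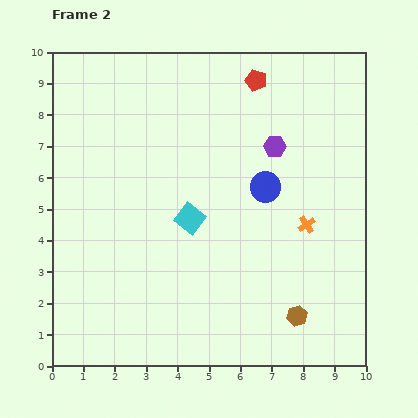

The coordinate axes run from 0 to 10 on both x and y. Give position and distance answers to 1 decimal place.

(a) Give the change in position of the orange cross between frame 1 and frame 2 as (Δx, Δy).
(2.5, 0.8)

The orange cross was at (5.6, 3.7) in frame 1 and (8.1, 4.5) in frame 2.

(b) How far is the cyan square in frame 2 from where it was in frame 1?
3.0

The cyan square moved from (2.1, 6.7) to (4.4, 4.7), a distance of √(2.3² + 2.0²) ≈ 3.0.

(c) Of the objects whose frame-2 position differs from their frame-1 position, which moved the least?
the brown hexagon

(moved 0.5)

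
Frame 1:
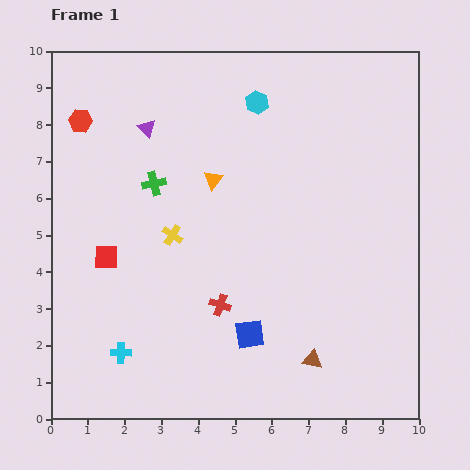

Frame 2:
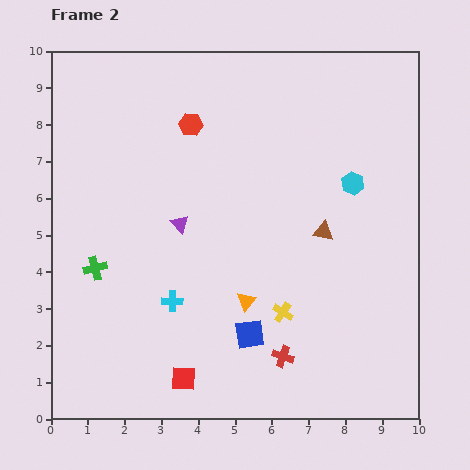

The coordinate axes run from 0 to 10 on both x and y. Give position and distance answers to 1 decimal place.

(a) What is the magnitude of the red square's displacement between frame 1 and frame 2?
3.9

The red square moved from (1.5, 4.4) to (3.6, 1.1), a distance of √(2.1² + 3.3²) ≈ 3.9.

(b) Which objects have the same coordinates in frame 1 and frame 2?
the blue square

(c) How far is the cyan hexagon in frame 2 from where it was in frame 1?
3.4

The cyan hexagon moved from (5.6, 8.6) to (8.2, 6.4), a distance of √(2.6² + 2.2²) ≈ 3.4.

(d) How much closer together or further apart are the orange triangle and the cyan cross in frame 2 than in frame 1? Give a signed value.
-3.3

Distance in frame 1: 5.3. Distance in frame 2: 2.0.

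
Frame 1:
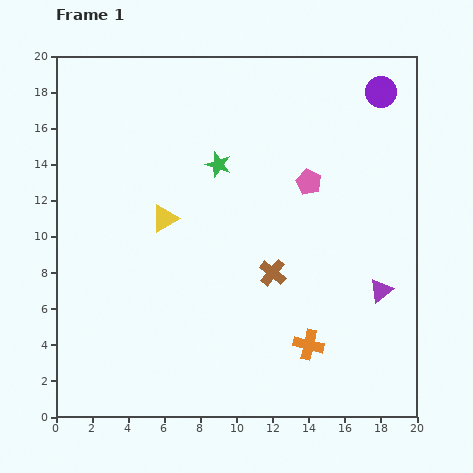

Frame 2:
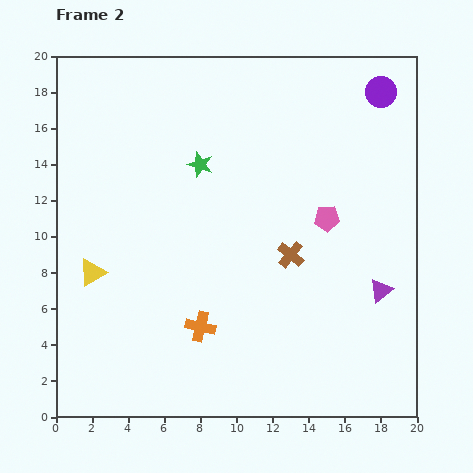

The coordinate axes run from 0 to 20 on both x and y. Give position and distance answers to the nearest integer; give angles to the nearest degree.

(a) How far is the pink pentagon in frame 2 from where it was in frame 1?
2

The pink pentagon moved from (14, 13) to (15, 11), a distance of √(1² + 2²) ≈ 2.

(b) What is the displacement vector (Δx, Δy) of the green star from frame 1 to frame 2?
(-1, 0)

The green star was at (9, 14) in frame 1 and (8, 14) in frame 2.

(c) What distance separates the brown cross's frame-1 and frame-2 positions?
1

The brown cross moved from (12, 8) to (13, 9), a distance of √(1² + 1²) ≈ 1.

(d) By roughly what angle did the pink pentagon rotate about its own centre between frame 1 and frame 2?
29° counter-clockwise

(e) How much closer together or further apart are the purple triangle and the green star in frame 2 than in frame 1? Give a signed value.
+1

Distance in frame 1: 11. Distance in frame 2: 12.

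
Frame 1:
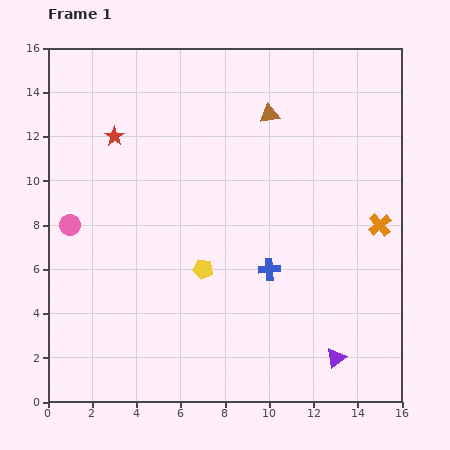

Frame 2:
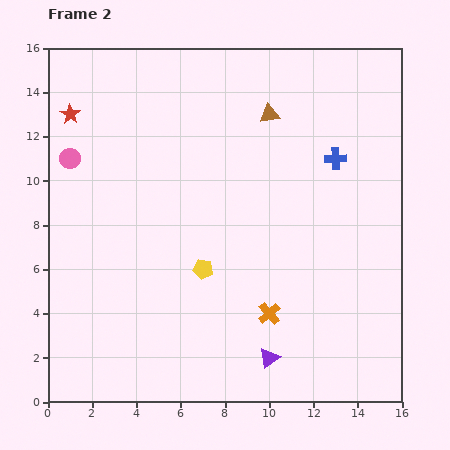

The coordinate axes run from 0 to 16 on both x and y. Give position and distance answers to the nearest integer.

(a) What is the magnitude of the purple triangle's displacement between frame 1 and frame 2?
3

The purple triangle moved from (13, 2) to (10, 2), a distance of √(3² + 0²) ≈ 3.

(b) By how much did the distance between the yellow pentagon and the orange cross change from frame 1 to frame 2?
-4

Distance in frame 1: 8. Distance in frame 2: 4.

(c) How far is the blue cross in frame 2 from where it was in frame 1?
6

The blue cross moved from (10, 6) to (13, 11), a distance of √(3² + 5²) ≈ 6.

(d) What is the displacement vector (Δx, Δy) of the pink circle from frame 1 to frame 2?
(0, 3)

The pink circle was at (1, 8) in frame 1 and (1, 11) in frame 2.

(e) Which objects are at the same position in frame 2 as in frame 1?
the yellow pentagon, the brown triangle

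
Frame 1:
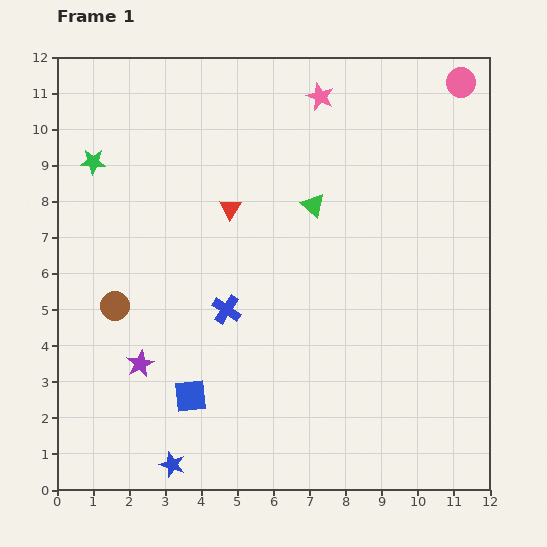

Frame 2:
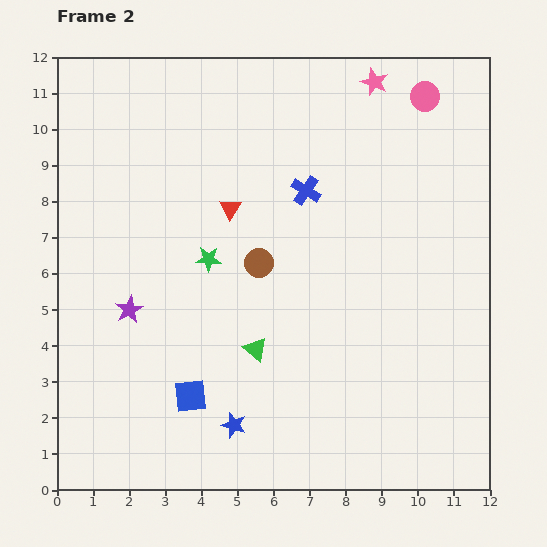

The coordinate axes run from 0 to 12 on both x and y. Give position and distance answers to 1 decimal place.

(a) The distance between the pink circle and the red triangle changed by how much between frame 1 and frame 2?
-1.1

Distance in frame 1: 7.3. Distance in frame 2: 6.2.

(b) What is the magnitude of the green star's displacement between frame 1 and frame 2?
4.2

The green star moved from (1.0, 9.1) to (4.2, 6.4), a distance of √(3.2² + 2.7²) ≈ 4.2.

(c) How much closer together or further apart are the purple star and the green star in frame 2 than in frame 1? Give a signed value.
-3.1

Distance in frame 1: 5.7. Distance in frame 2: 2.6.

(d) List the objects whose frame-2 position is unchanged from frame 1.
the red triangle, the blue square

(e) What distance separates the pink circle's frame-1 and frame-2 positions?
1.1

The pink circle moved from (11.2, 11.3) to (10.2, 10.9), a distance of √(1.0² + 0.4²) ≈ 1.1.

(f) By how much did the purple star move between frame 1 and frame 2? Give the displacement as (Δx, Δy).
(-0.3, 1.5)

The purple star was at (2.3, 3.5) in frame 1 and (2.0, 5.0) in frame 2.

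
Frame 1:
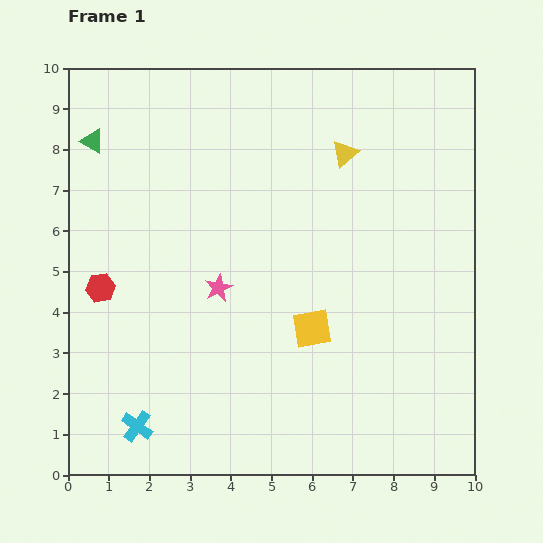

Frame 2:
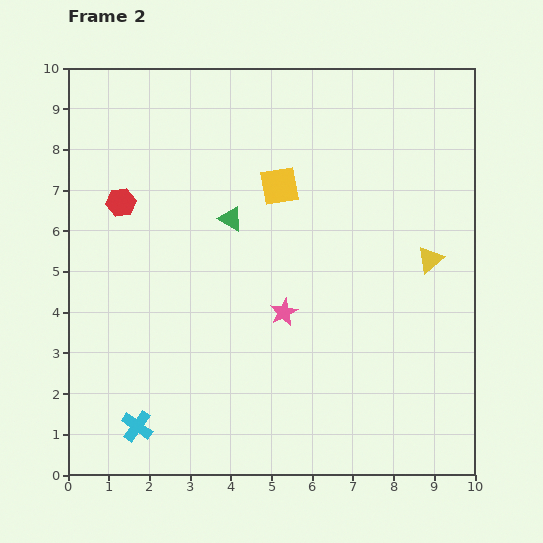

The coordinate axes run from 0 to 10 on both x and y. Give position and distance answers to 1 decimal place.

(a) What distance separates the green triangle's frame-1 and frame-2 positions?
3.9

The green triangle moved from (0.6, 8.2) to (4.0, 6.3), a distance of √(3.4² + 1.9²) ≈ 3.9.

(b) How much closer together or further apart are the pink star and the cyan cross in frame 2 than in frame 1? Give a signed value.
+0.7

Distance in frame 1: 3.9. Distance in frame 2: 4.6.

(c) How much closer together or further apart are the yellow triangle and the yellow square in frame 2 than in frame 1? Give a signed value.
-0.3

Distance in frame 1: 4.4. Distance in frame 2: 4.1.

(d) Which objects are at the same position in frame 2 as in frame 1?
the cyan cross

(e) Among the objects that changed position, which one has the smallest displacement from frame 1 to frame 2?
the pink star

(moved 1.7)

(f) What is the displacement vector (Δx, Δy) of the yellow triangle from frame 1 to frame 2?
(2.1, -2.6)

The yellow triangle was at (6.8, 7.9) in frame 1 and (8.9, 5.3) in frame 2.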